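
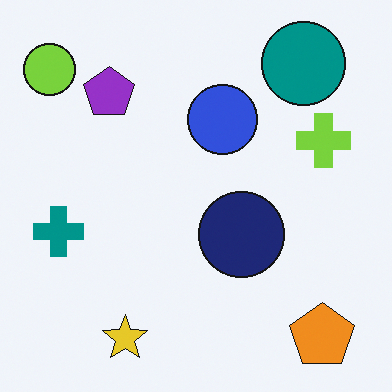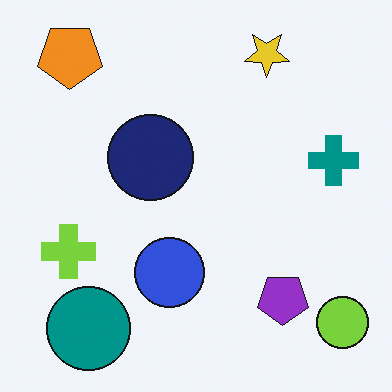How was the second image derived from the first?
This is the original image rotated 180°.

The lime circle sits in the top-left of the first image and the bottom-right of the second — consistent with a whole-image 180° rotation.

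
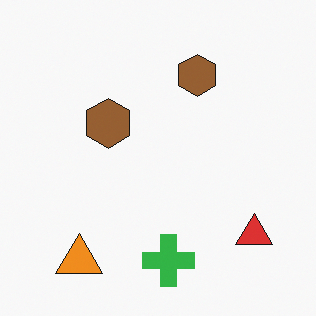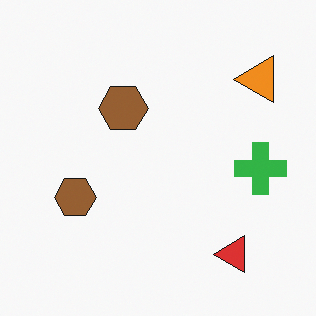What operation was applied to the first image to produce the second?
The second image is the first transposed (reflected across the top-left ↔ bottom-right diagonal).

Shapes have swapped their row and column positions — what was in the top-right is now in the bottom-left — a diagonal reflection.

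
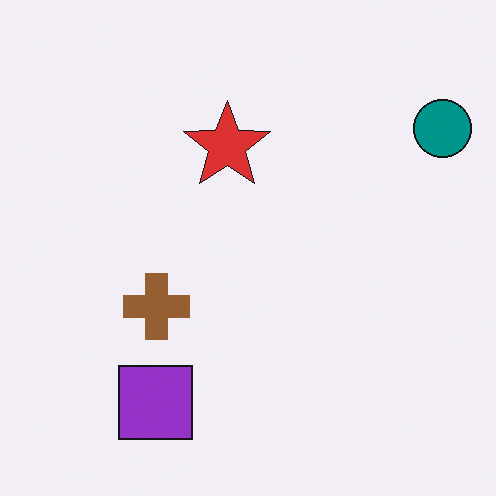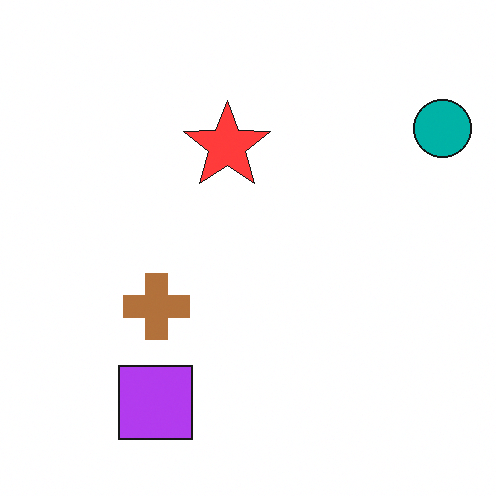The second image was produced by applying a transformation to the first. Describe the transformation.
It was slightly brightened.

Every pixel — background and shapes alike — is uniformly brightened.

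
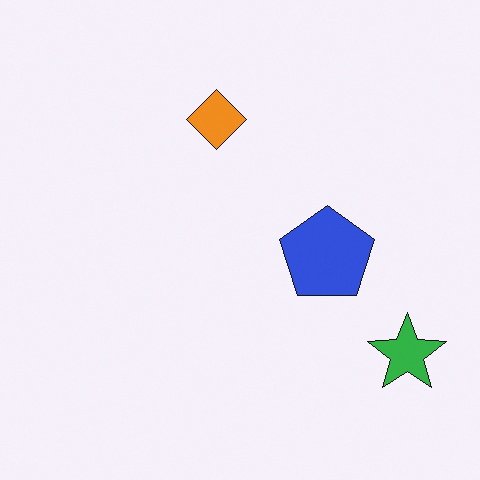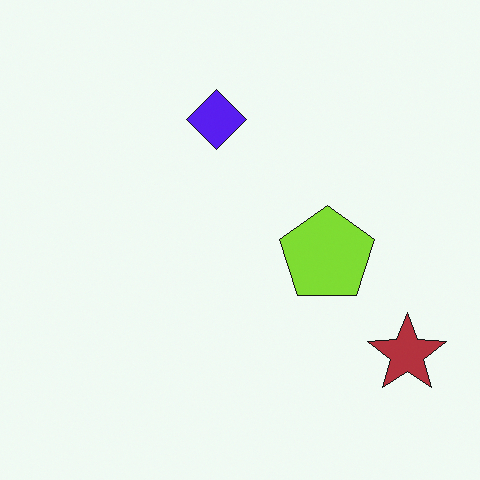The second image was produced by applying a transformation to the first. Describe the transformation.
It was hue-shifted through roughly half the color wheel.

Every shape's color has rotated by the same amount around the hue wheel — a uniform hue shift.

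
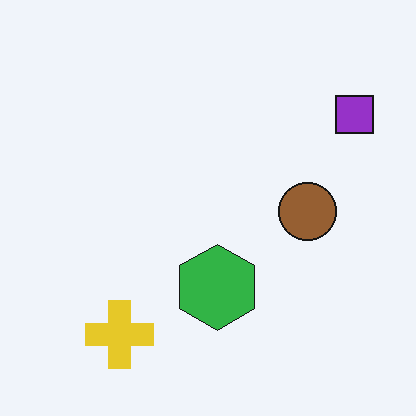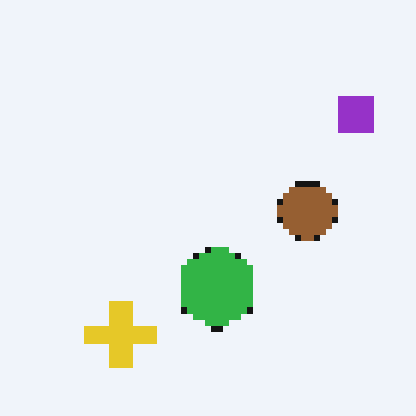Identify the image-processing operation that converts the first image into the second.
The second image is the first pixelated into visible square blocks.

Shapes are reduced to large square blocks; fine edges and outlines are lost — a downscale-then-upscale (mosaic) effect.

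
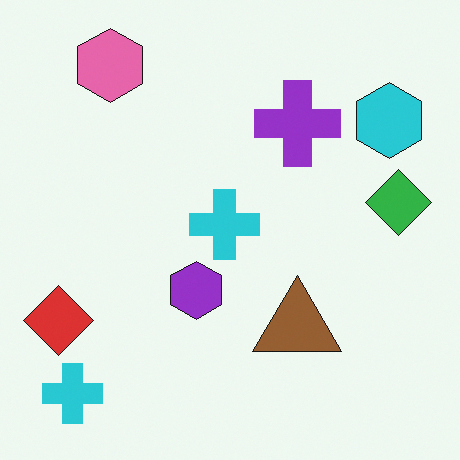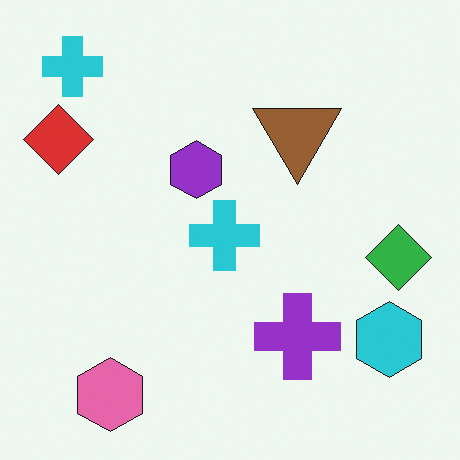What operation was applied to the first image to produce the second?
The transformation is: flipped vertically (top ↔ bottom).

The pink hexagon is in the top-left of the first image and the bottom-left of the second — shapes on opposite sides of the horizontal midline have swapped in a mirror flip.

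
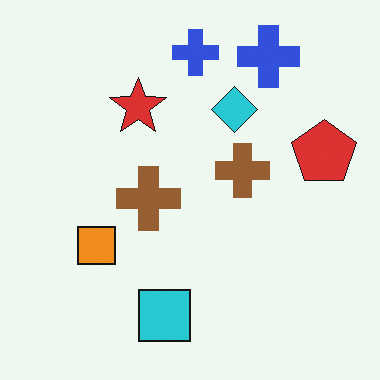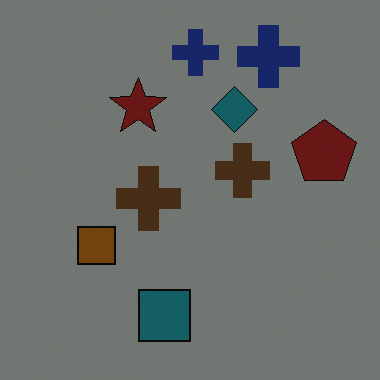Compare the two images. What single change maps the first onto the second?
The image was darkened a lot.

Every pixel — background and shapes alike — is uniformly darkened.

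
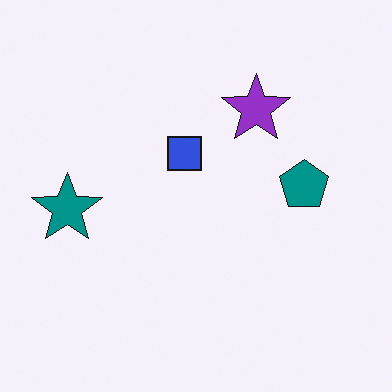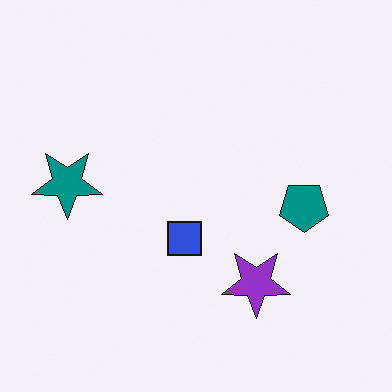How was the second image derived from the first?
The image was flipped vertically (top ↔ bottom).

The purple star is in the top of the first image and the bottom of the second — shapes on opposite sides of the horizontal midline have swapped in a mirror flip.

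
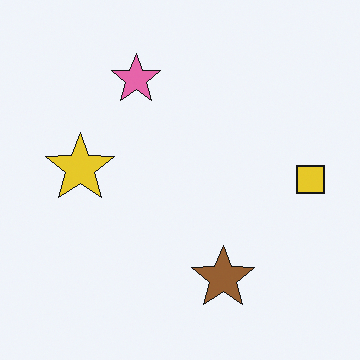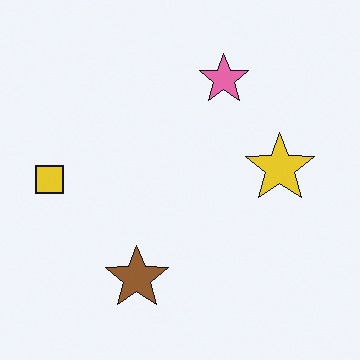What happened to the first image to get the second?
The second image is the first flipped horizontally (left ↔ right).

The yellow square is in the right of the first image and the left of the second — shapes on opposite sides of the vertical midline have swapped in a mirror flip.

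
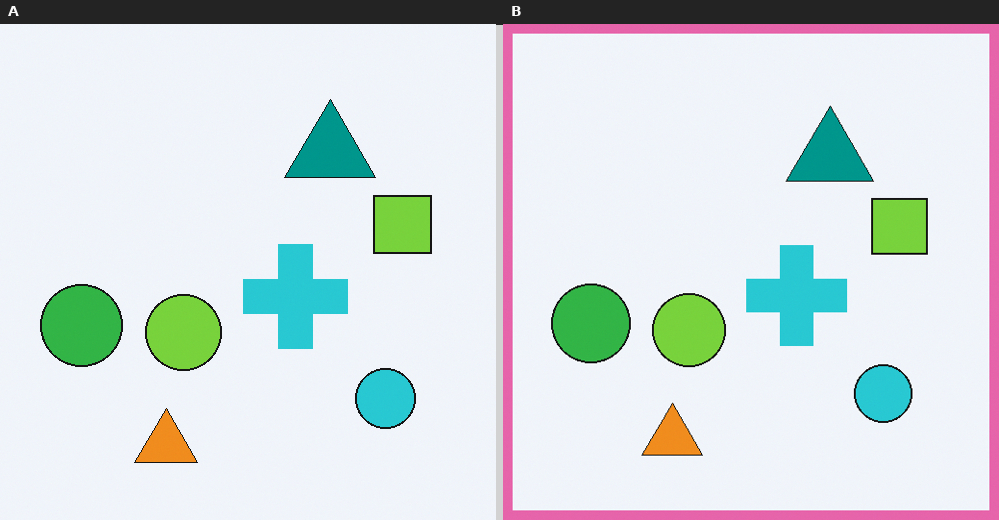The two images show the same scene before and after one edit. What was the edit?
The image was framed with a pink border.

A solid pink frame runs around the edge of the right (B) image, with the content slightly shrunk inside it.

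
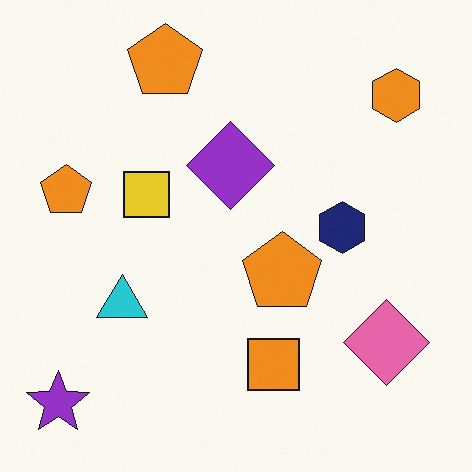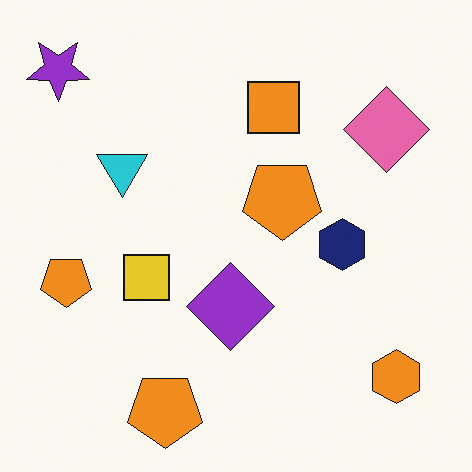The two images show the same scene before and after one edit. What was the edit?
The image was flipped vertically (top ↔ bottom).

The purple star is in the bottom-left of the first image and the top-left of the second — shapes on opposite sides of the horizontal midline have swapped in a mirror flip.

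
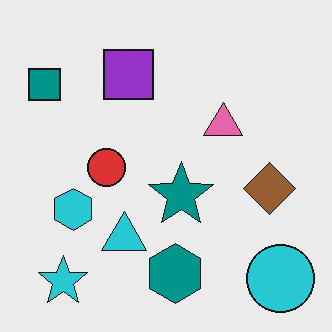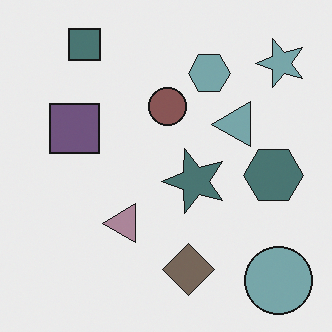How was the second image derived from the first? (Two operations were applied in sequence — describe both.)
Heavily desaturated, then transposed (reflected across the top-left ↔ bottom-right diagonal).

All colors are more muted and greyish — a global saturation change. Shapes have swapped their row and column positions — what was in the top-right is now in the bottom-left — a diagonal reflection.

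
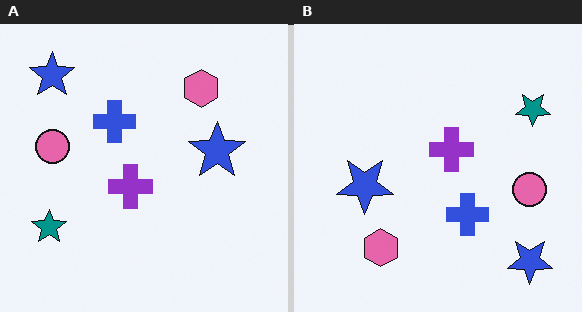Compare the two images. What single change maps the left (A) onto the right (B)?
This is the original image rotated 180°.

The teal star sits in the bottom-left of the left (A) image and the top-right of the right (B) — consistent with a whole-image 180° rotation.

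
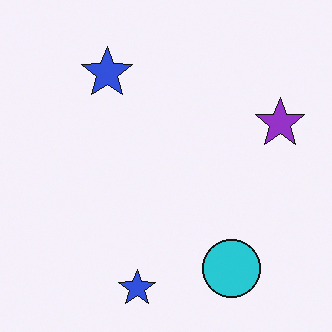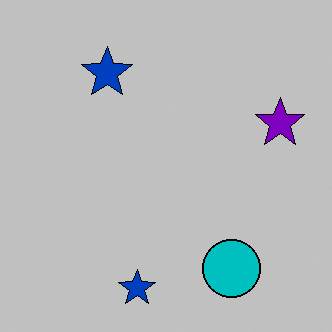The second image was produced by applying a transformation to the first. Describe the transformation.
The image was aggressively posterized.

Each flat color has snapped to a coarser quantized level — most visibly, the near-white background has dropped to a flat grey.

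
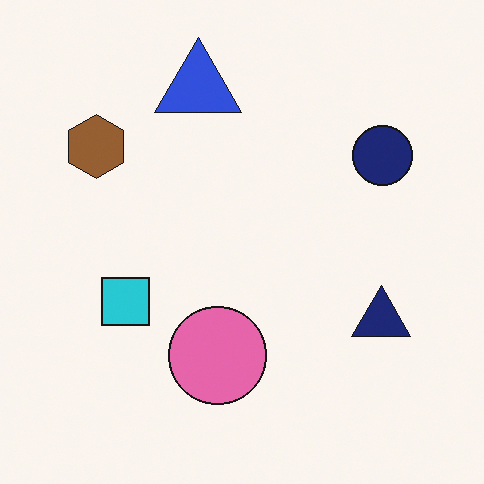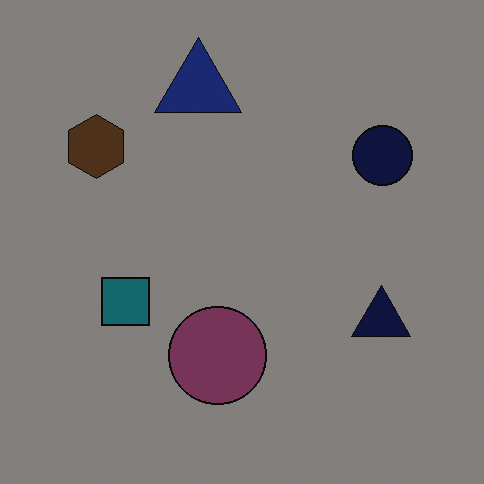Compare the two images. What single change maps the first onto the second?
Substantially darkened.

Every pixel — background and shapes alike — is uniformly darkened.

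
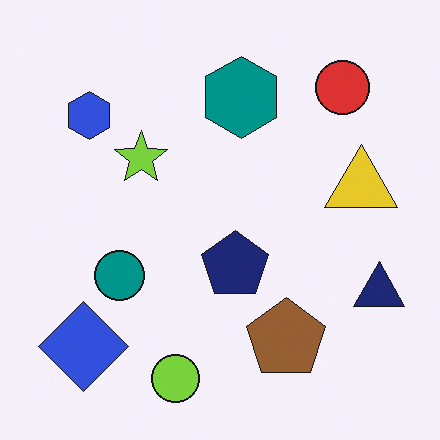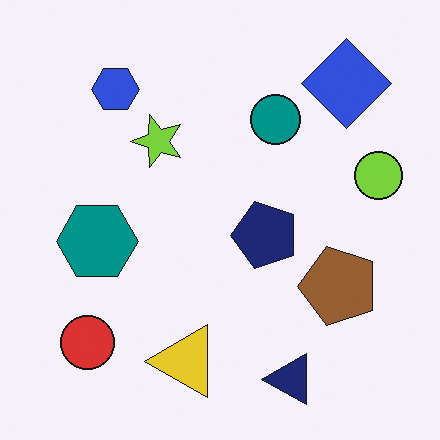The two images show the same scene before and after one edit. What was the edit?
It was transposed (reflected across the top-left ↔ bottom-right diagonal).

Shapes have swapped their row and column positions — what was in the top-right is now in the bottom-left — a diagonal reflection.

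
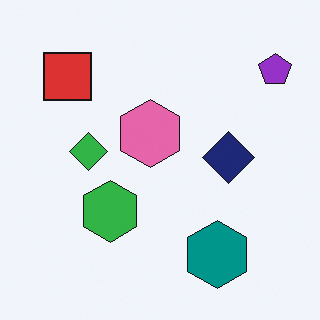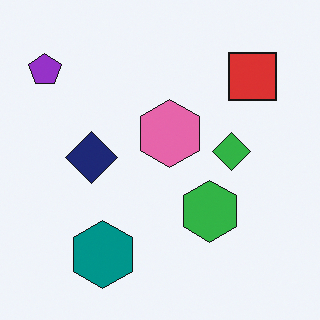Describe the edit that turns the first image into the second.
This is the original image flipped horizontally (left ↔ right).

The purple pentagon is in the top-right of the first image and the top-left of the second — shapes on opposite sides of the vertical midline have swapped in a mirror flip.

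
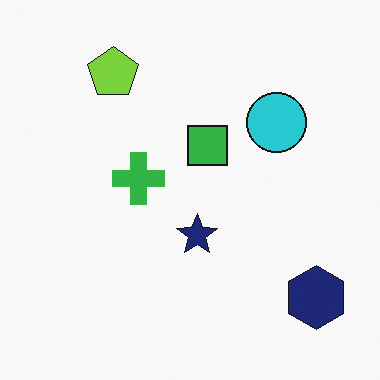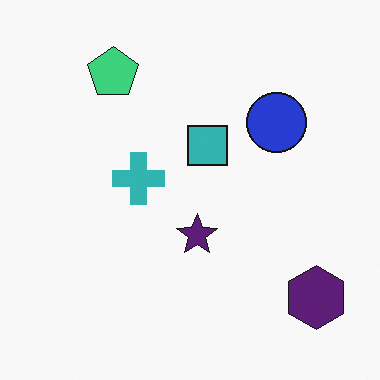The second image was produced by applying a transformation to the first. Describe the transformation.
This is the original image hue-shifted by a small amount.

Every shape's color has rotated by the same amount around the hue wheel — a uniform hue shift.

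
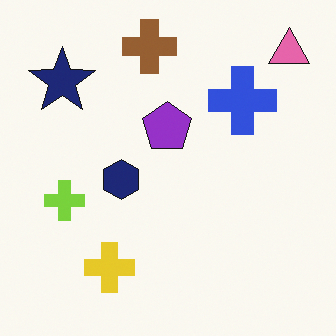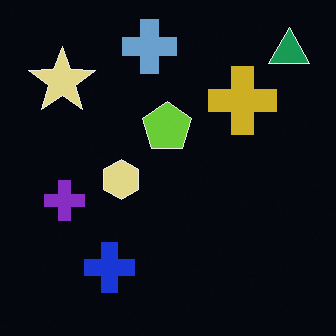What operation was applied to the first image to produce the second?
This is the original image color-inverted (negative).

The light background has become dark and every shape's color is its complement — a photographic negative.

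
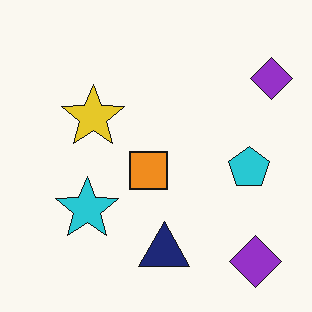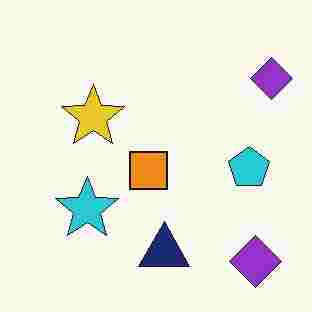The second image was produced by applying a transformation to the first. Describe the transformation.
It was degraded with heavy JPEG compression.

Blocky 8×8 compression artifacts appear around shape edges and the flat background shows ringing — characteristic JPEG degradation.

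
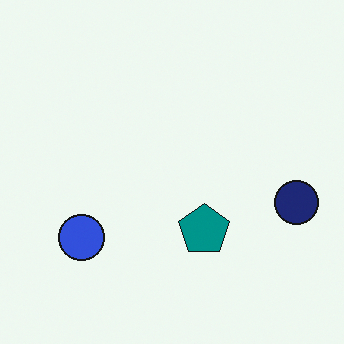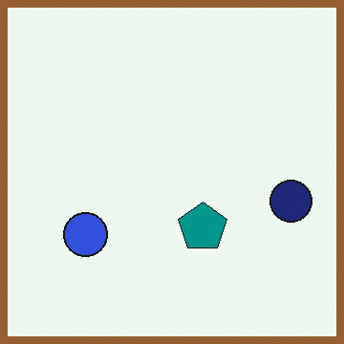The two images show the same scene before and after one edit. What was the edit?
The transformation is: framed with a brown border.

A solid brown frame runs around the edge of the second image, with the content slightly shrunk inside it.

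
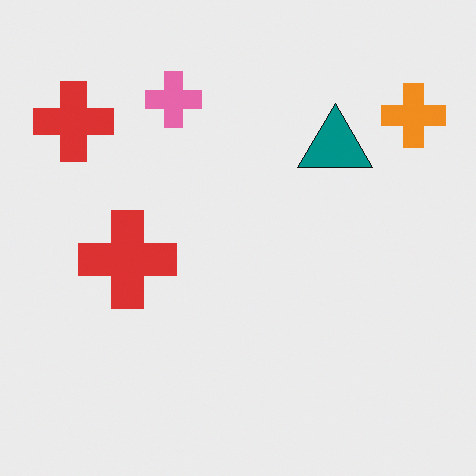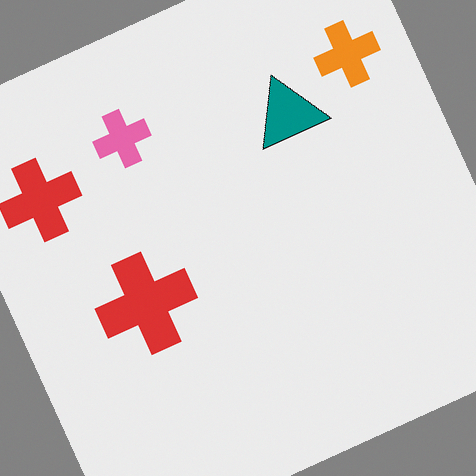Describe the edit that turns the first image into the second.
The second image is the first rotated counter-clockwise by a clearly visible amount.

Every shape is tilted by the same angle and the image corners show triangular fill wedges — a whole-image rotation by a non-right angle.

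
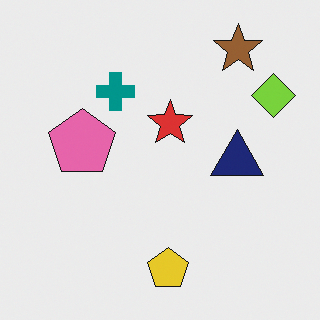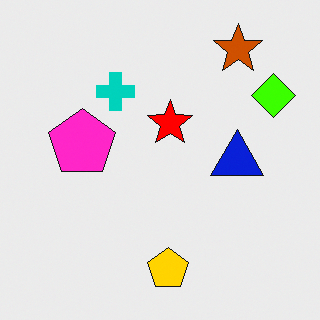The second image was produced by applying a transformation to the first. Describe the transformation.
The image was made much more vivid (saturation change).

All colors are more vivid — a global saturation change.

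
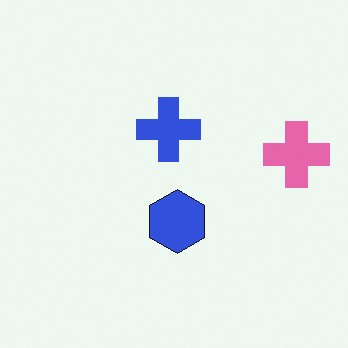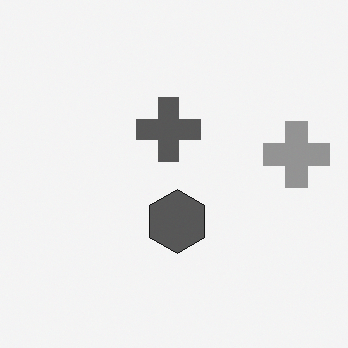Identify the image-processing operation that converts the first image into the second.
The second image is the first converted to grayscale.

All color is removed — every shape is now a shade of grey.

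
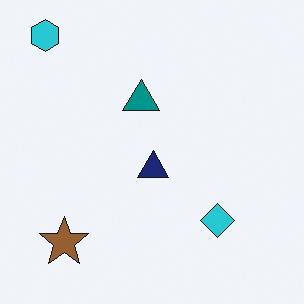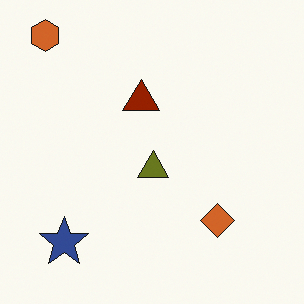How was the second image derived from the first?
Hue-shifted through roughly half the color wheel.

Every shape's color has rotated by the same amount around the hue wheel — a uniform hue shift.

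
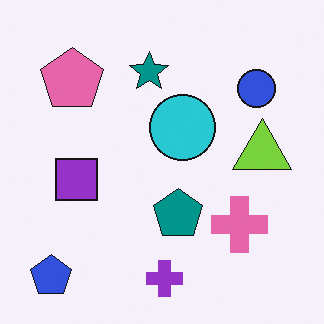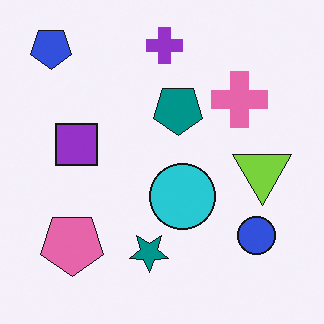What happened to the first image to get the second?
The second image is the first flipped vertically (top ↔ bottom).

The purple cross is in the bottom of the first image and the top of the second — shapes on opposite sides of the horizontal midline have swapped in a mirror flip.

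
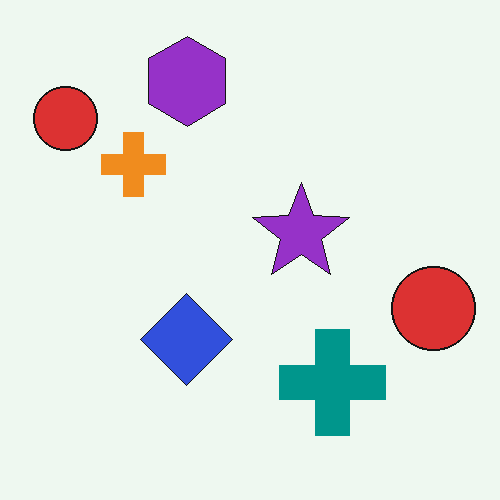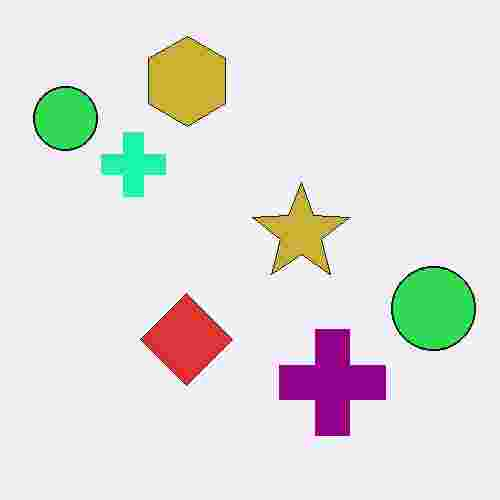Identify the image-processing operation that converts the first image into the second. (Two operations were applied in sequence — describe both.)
It was hue-shifted noticeably, then degraded with heavy JPEG compression.

Every shape's color has rotated by the same amount around the hue wheel — a uniform hue shift. Blocky 8×8 compression artifacts appear around shape edges and the flat background shows ringing — characteristic JPEG degradation.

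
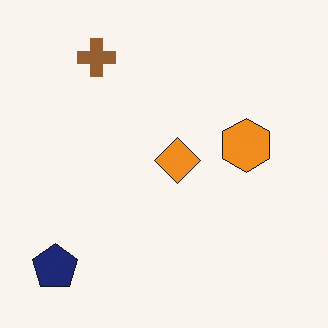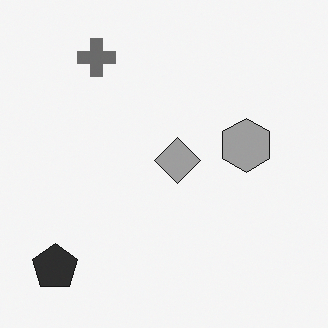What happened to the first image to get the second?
The image was converted to grayscale.

All color is removed — every shape is now a shade of grey.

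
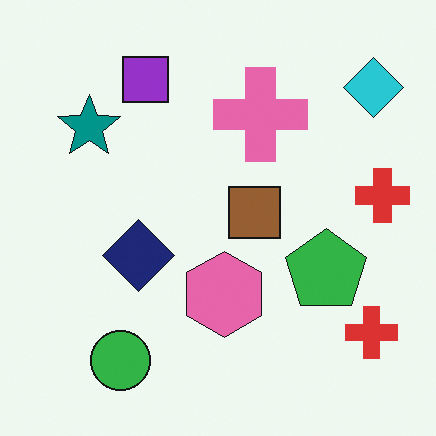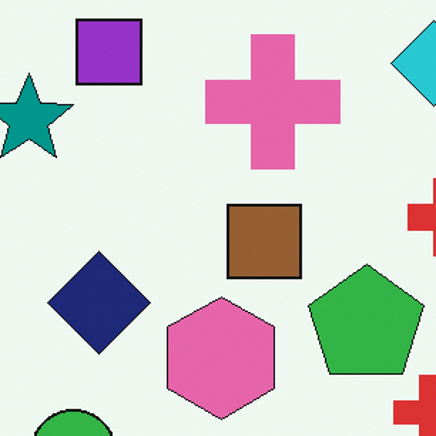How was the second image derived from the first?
The transformation is: cropped slightly and scaled back up.

The visible shapes are larger and the field of view is narrower; shapes near the original edges may be partly or wholly outside the frame — a crop-and-rescale.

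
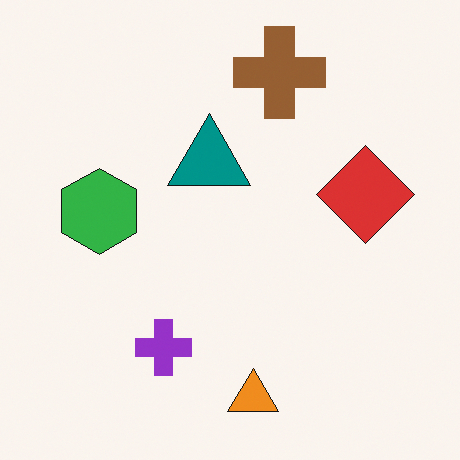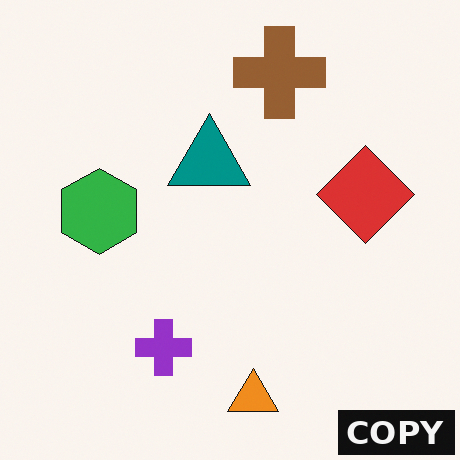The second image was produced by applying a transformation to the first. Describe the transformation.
This is the original image watermarked with the text "COPY" in the lower-right corner.

A dark label reading "COPY" appears in the lower-right corner.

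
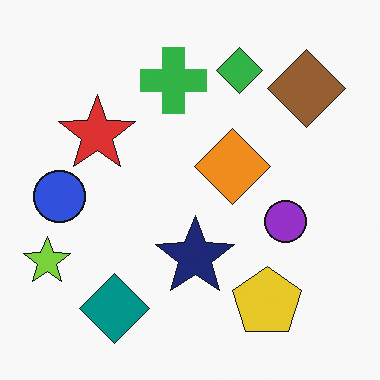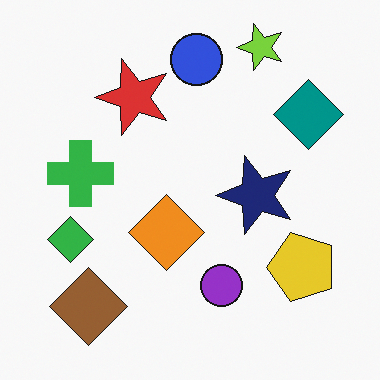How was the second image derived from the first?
It was transposed (reflected across the top-left ↔ bottom-right diagonal).

Shapes have swapped their row and column positions — what was in the top-right is now in the bottom-left — a diagonal reflection.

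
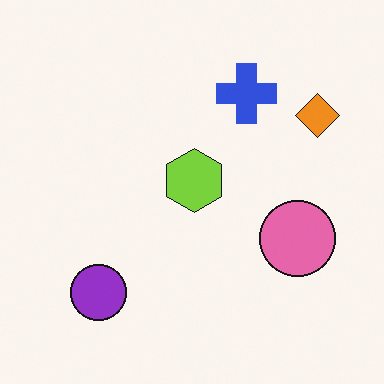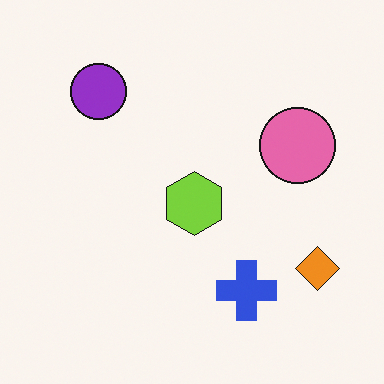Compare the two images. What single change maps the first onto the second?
Flipped vertically (top ↔ bottom).

The purple circle is in the bottom-left of the first image and the top-left of the second — shapes on opposite sides of the horizontal midline have swapped in a mirror flip.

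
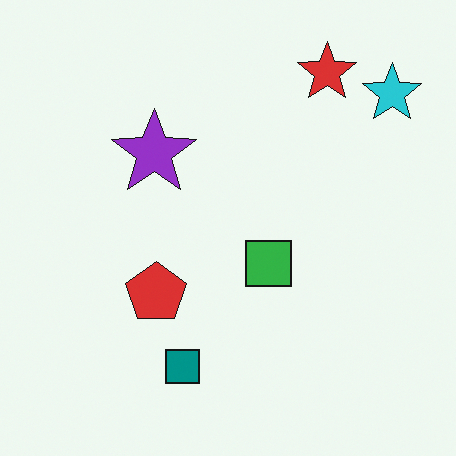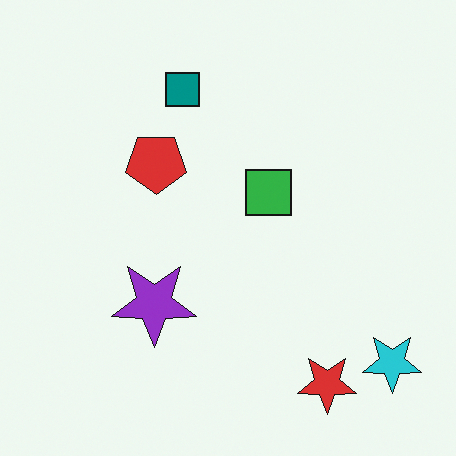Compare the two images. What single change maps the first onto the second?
The image was flipped vertically (top ↔ bottom).

The red star is in the top-right of the first image and the bottom-right of the second — shapes on opposite sides of the horizontal midline have swapped in a mirror flip.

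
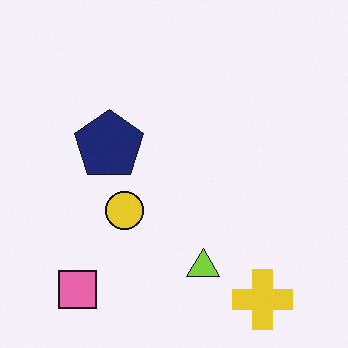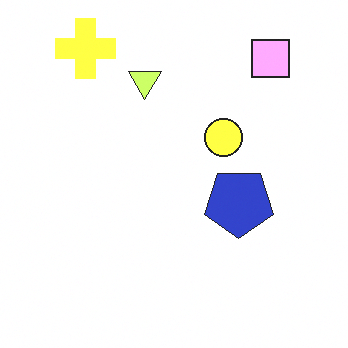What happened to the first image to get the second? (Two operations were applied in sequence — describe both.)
It was rotated 180°, then brightened a lot.

The yellow cross sits in the bottom-right of the first image and the top-left of the second — consistent with a whole-image 180° rotation. Every pixel — background and shapes alike — is uniformly brightened.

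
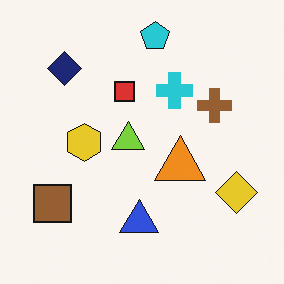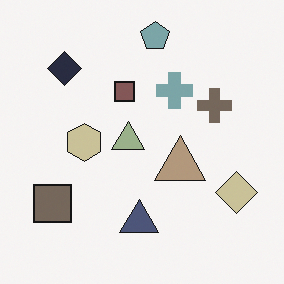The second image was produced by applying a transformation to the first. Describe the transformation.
This is the original image heavily desaturated.

All colors are more muted and greyish — a global saturation change.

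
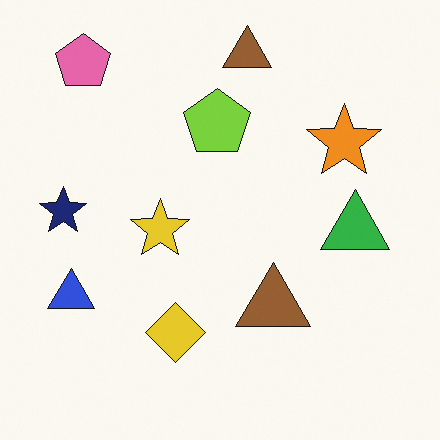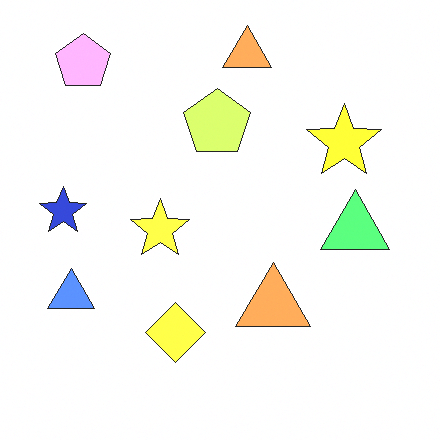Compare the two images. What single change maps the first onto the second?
It was noticeably brightened.

Every pixel — background and shapes alike — is uniformly brightened.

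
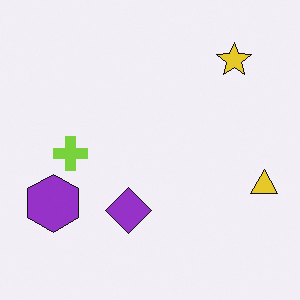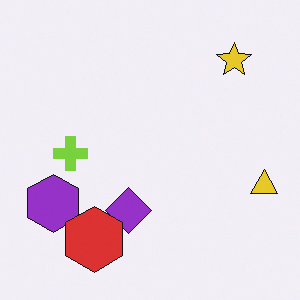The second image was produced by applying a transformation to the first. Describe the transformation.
The image was overlaid with an additional red hexagon.

A red hexagon appears in the second image that is absent from the first.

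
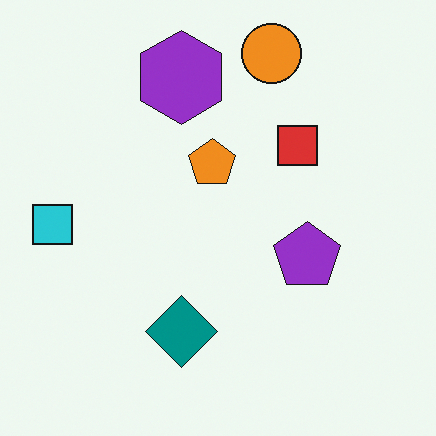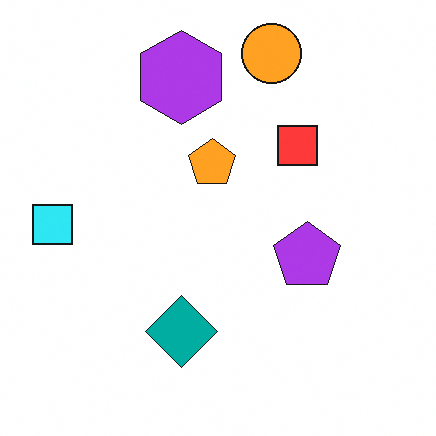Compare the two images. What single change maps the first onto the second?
The transformation is: brightened a little.

Every pixel — background and shapes alike — is uniformly brightened.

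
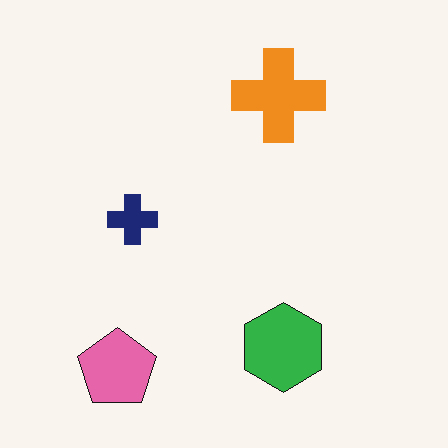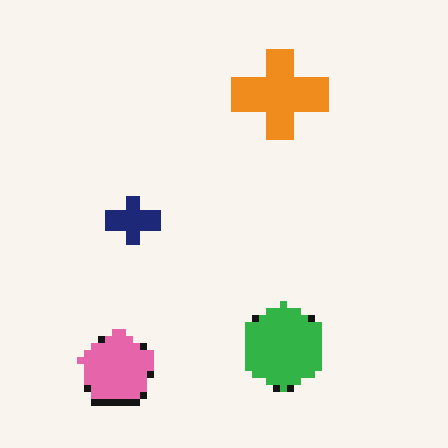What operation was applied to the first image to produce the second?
The second image is the first pixelated into visible square blocks.

Shapes are reduced to large square blocks; fine edges and outlines are lost — a downscale-then-upscale (mosaic) effect.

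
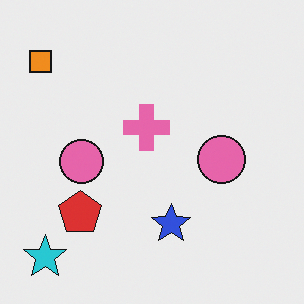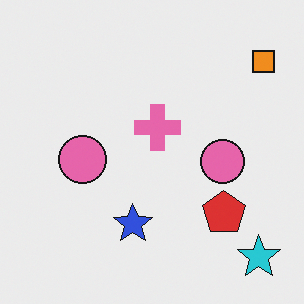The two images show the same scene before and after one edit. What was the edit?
Flipped horizontally (left ↔ right).

The orange square is in the top-left of the first image and the top-right of the second — shapes on opposite sides of the vertical midline have swapped in a mirror flip.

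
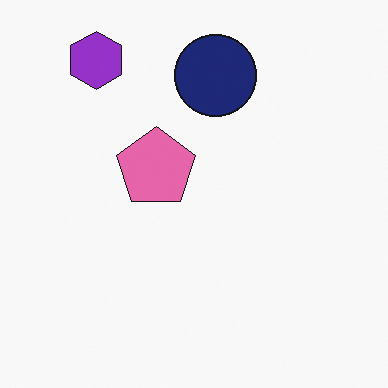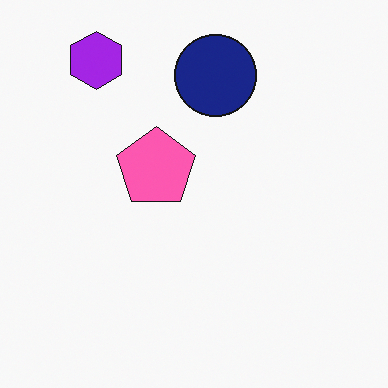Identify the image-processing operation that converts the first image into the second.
The second image is the first slightly oversaturated.

All colors are more vivid — a global saturation change.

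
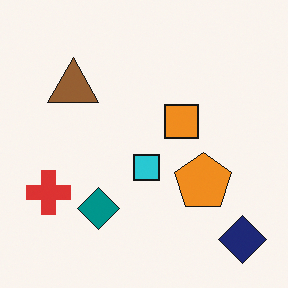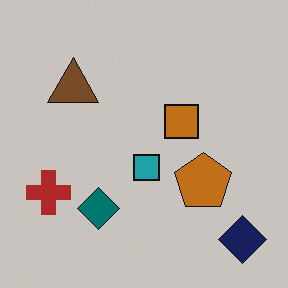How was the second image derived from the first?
The second image is the first slightly darkened.

Every pixel — background and shapes alike — is uniformly darkened.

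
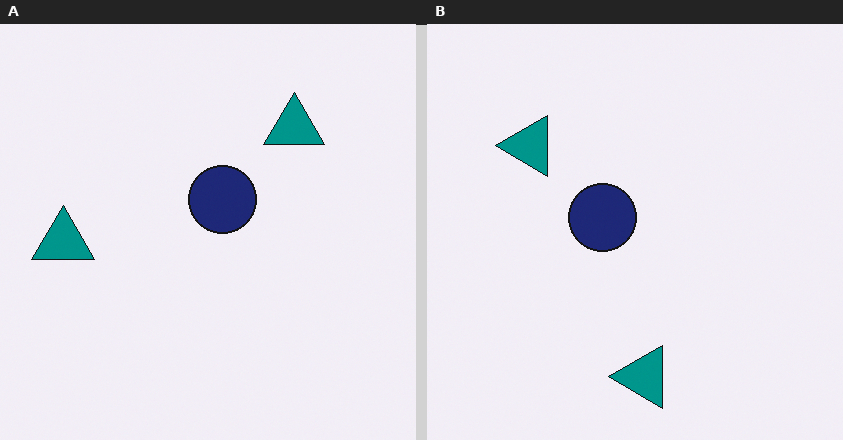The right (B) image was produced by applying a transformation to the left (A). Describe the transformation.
This is the original image rotated 90° counter-clockwise.

The navy circle sits in the center of the left (A) image and the center of the right (B) — consistent with a whole-image 90° counter-clockwise rotation.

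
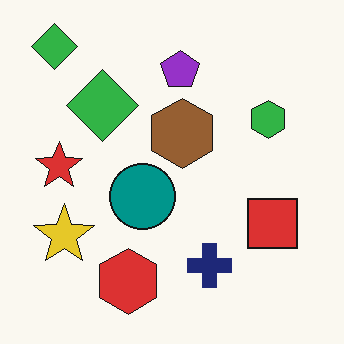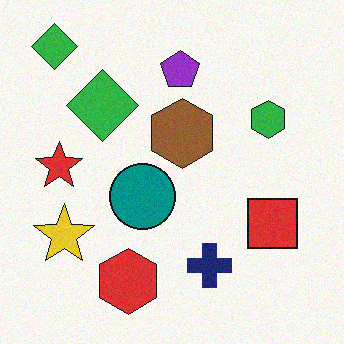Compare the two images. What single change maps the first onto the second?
The transformation is: degraded with subtle gaussian noise.

Random speckle covers the whole image, including the flat background.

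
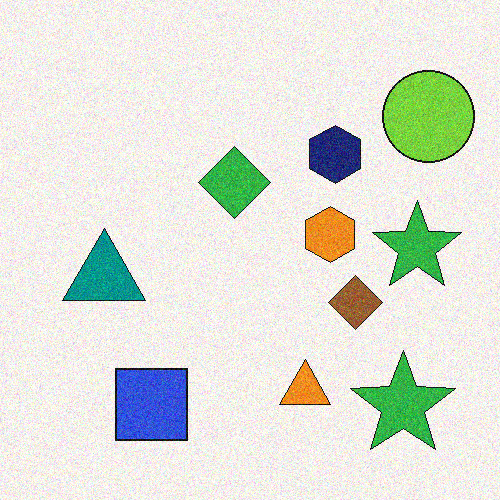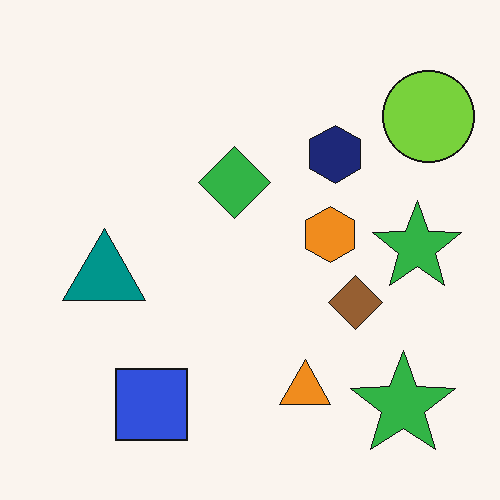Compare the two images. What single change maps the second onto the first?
It was degraded with moderate additive noise.

Random speckle covers the whole image, including the flat background.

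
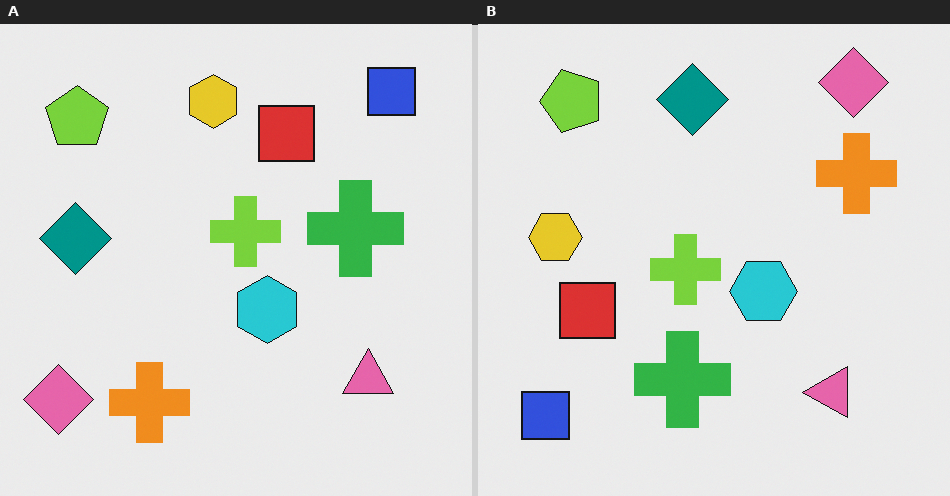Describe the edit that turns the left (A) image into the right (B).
This is the original image transposed (reflected across the top-left ↔ bottom-right diagonal).

Shapes have swapped their row and column positions — what was in the top-right is now in the bottom-left — a diagonal reflection.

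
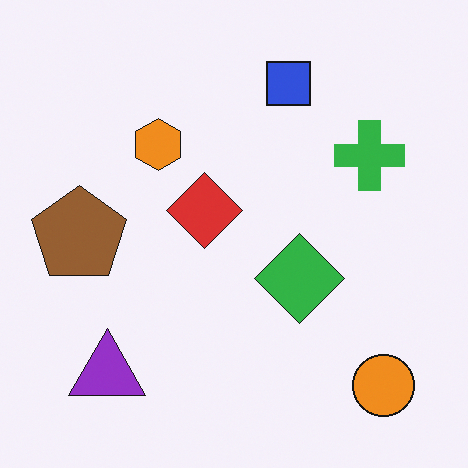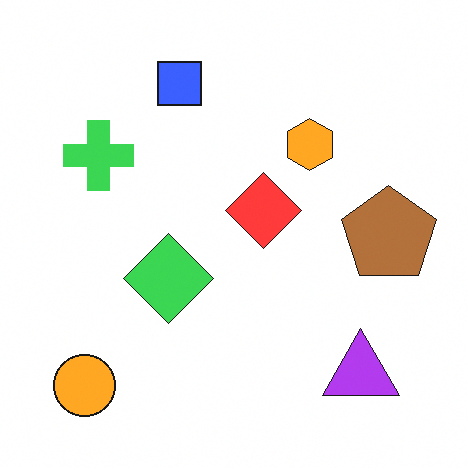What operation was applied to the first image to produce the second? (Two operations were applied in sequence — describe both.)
This is the original image brightened a little, then flipped horizontally (left ↔ right).

Every pixel — background and shapes alike — is uniformly brightened. The brown pentagon is in the left of the first image and the right of the second — shapes on opposite sides of the vertical midline have swapped in a mirror flip.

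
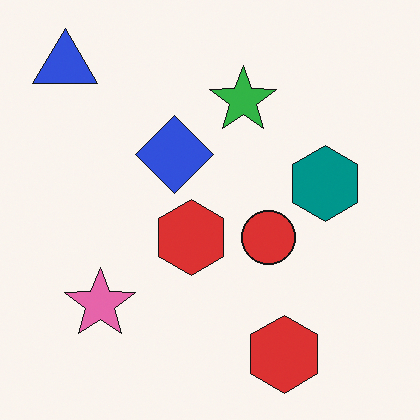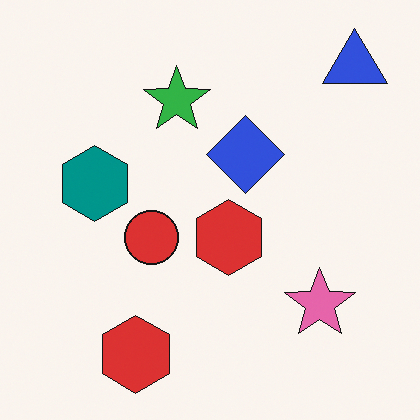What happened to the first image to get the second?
This is the original image flipped horizontally (left ↔ right).

The blue triangle is in the top-left of the first image and the top-right of the second — shapes on opposite sides of the vertical midline have swapped in a mirror flip.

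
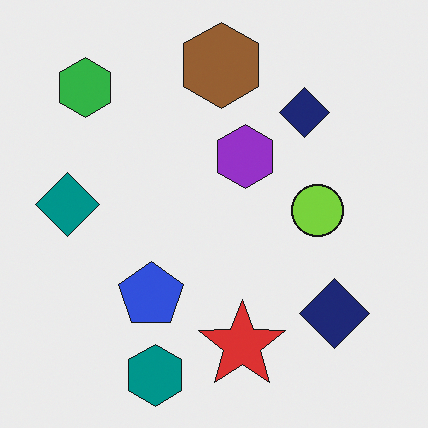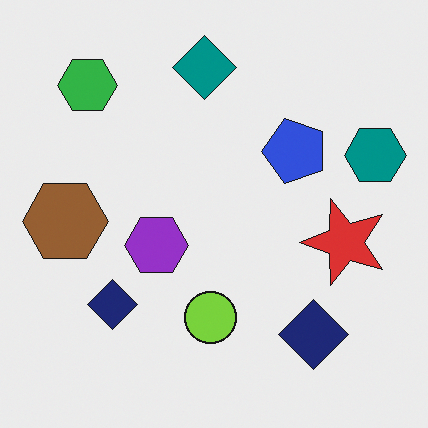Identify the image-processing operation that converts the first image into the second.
Transposed (reflected across the top-left ↔ bottom-right diagonal).

Shapes have swapped their row and column positions — what was in the top-right is now in the bottom-left — a diagonal reflection.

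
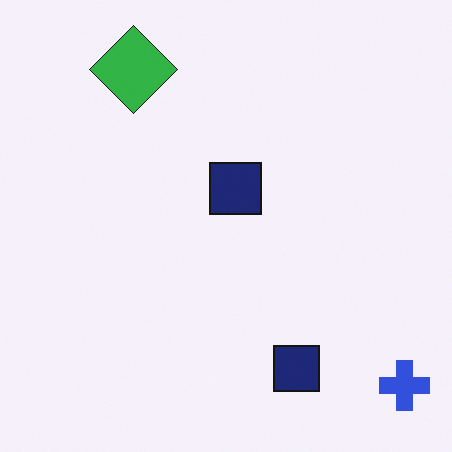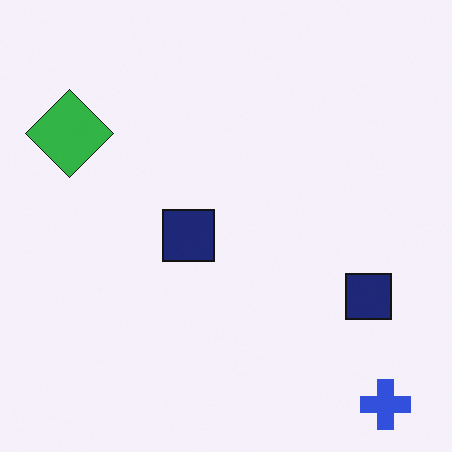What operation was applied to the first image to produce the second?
This is the original image transposed (reflected across the top-left ↔ bottom-right diagonal).

Shapes have swapped their row and column positions — what was in the top-right is now in the bottom-left — a diagonal reflection.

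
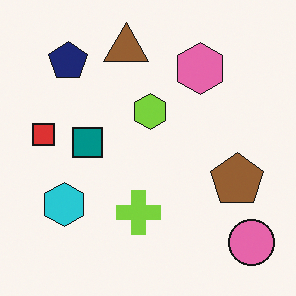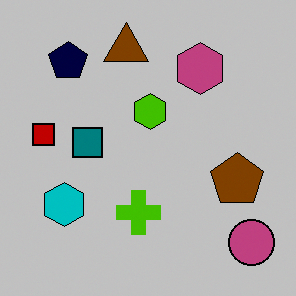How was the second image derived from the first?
Aggressively posterized.

Each flat color has snapped to a coarser quantized level — most visibly, the near-white background has dropped to a flat grey.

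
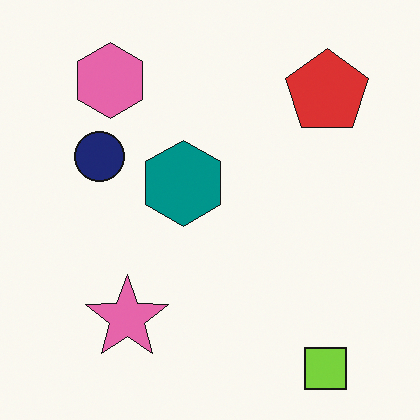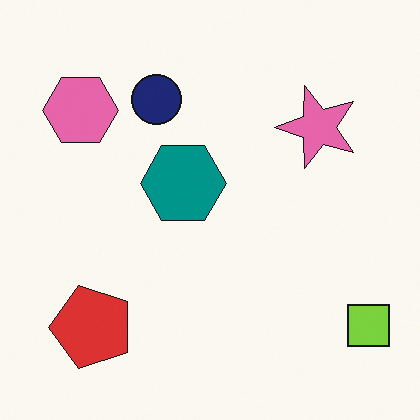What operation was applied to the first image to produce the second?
The second image is the first transposed (reflected across the top-left ↔ bottom-right diagonal).

Shapes have swapped their row and column positions — what was in the top-right is now in the bottom-left — a diagonal reflection.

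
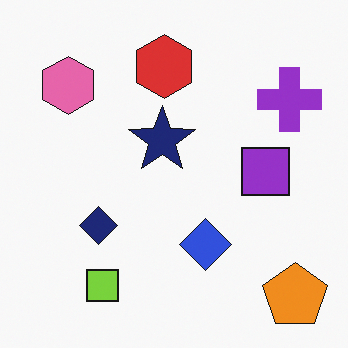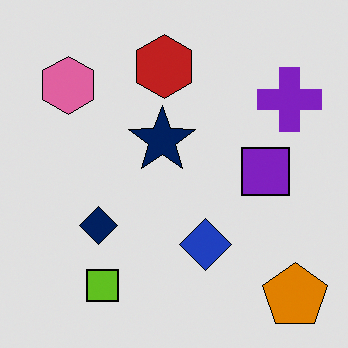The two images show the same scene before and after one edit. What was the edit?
It was moderately posterized.

Each flat color has snapped to a coarser quantized level — most visibly, the near-white background has dropped to a flat grey.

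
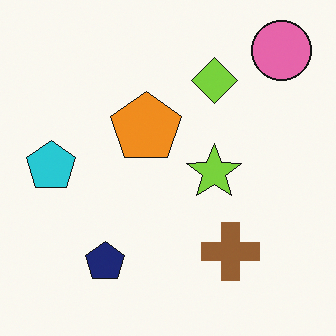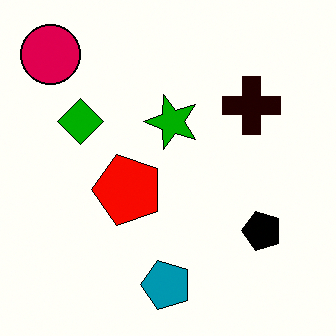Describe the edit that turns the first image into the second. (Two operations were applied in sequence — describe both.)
It was rotated 90° counter-clockwise, then given much higher contrast.

The pink circle sits in the top-right of the first image and the top-left of the second — consistent with a whole-image 90° counter-clockwise rotation. Tones are pushed away from mid-grey across the whole image — a global contrast change.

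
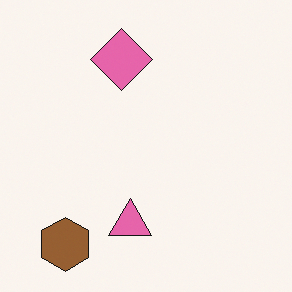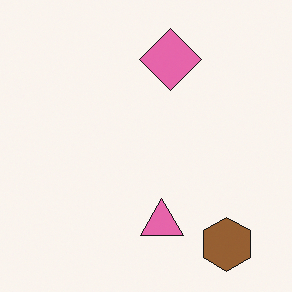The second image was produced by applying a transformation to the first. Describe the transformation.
The transformation is: flipped horizontally (left ↔ right).

The brown hexagon is in the bottom-left of the first image and the bottom-right of the second — shapes on opposite sides of the vertical midline have swapped in a mirror flip.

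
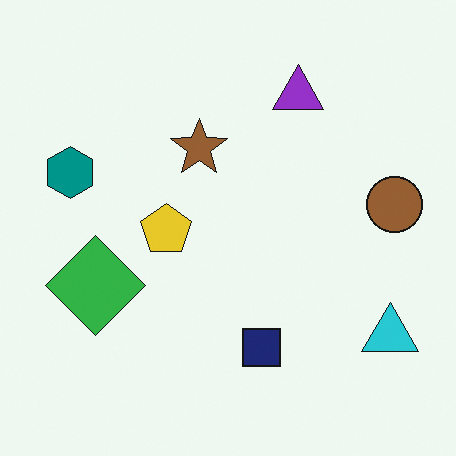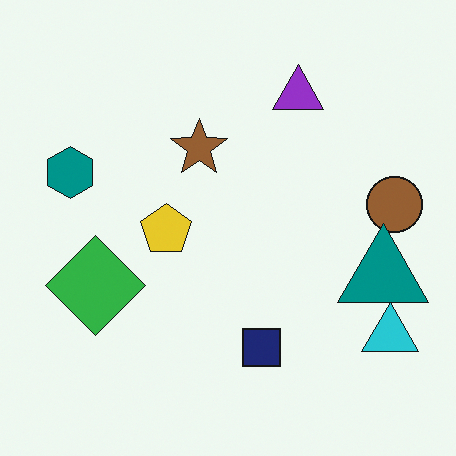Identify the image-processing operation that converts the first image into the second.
The second image is the first overlaid with an additional teal triangle.

A teal triangle appears in the second image that is absent from the first.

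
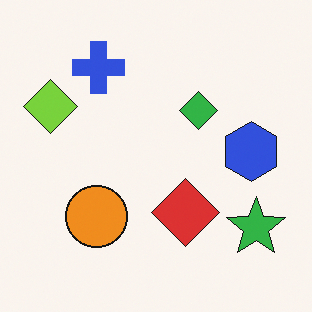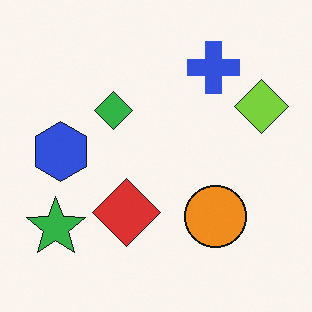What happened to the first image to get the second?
The image was flipped horizontally (left ↔ right).

The lime diamond is in the left of the first image and the right of the second — shapes on opposite sides of the vertical midline have swapped in a mirror flip.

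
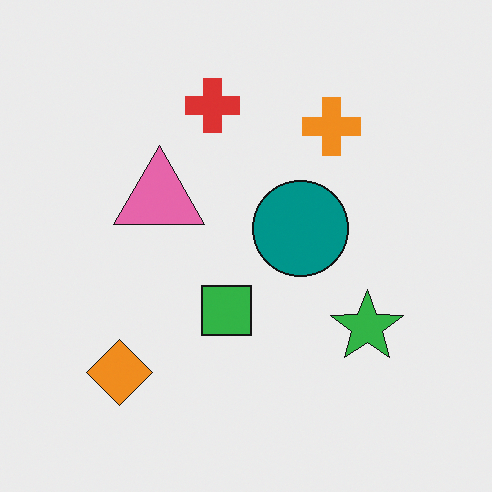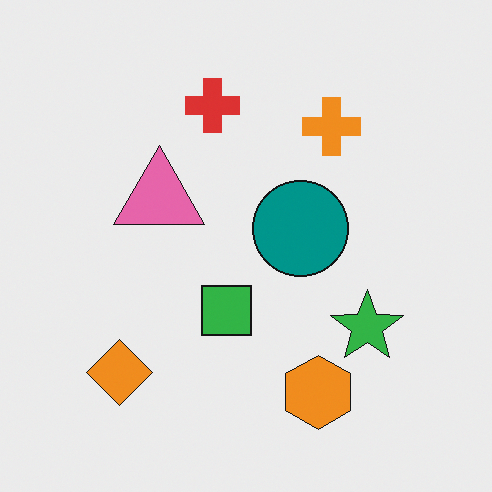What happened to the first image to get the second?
The second image is the first overlaid with an additional orange hexagon.

An orange hexagon appears in the second image that is absent from the first.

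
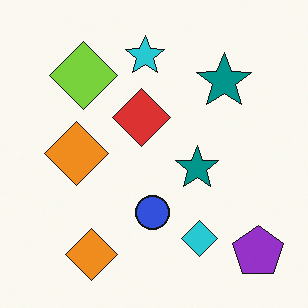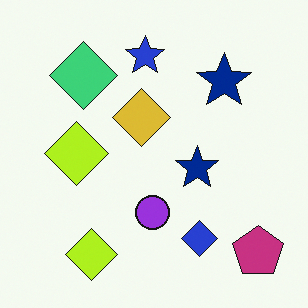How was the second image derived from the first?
Hue-shifted by a small amount.

Every shape's color has rotated by the same amount around the hue wheel — a uniform hue shift.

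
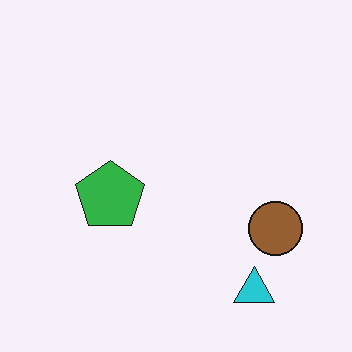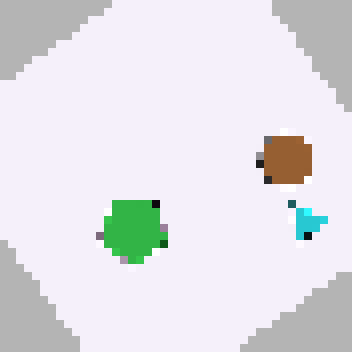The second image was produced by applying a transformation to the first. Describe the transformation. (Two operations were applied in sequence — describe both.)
It was rotated counter-clockwise by a large amount — several tens of degrees, then moderately pixelated.

Every shape is tilted by the same angle and the image corners show triangular fill wedges — a whole-image rotation by a non-right angle. Shapes are reduced to large square blocks; fine edges and outlines are lost — a downscale-then-upscale (mosaic) effect.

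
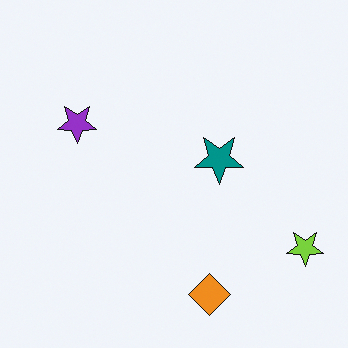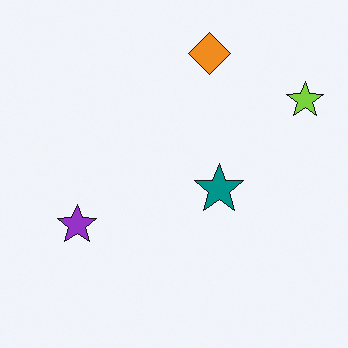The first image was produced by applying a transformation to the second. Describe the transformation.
It was flipped vertically (top ↔ bottom).

The orange diamond is in the top of the second image and the bottom of the first — shapes on opposite sides of the horizontal midline have swapped in a mirror flip.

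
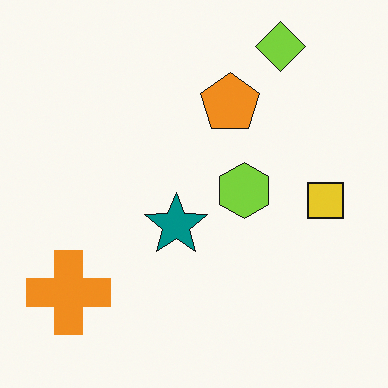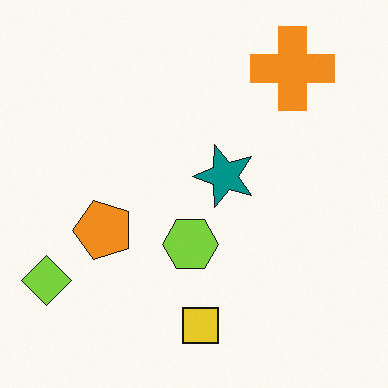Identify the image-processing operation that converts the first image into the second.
Transposed (reflected across the top-left ↔ bottom-right diagonal).

Shapes have swapped their row and column positions — what was in the top-right is now in the bottom-left — a diagonal reflection.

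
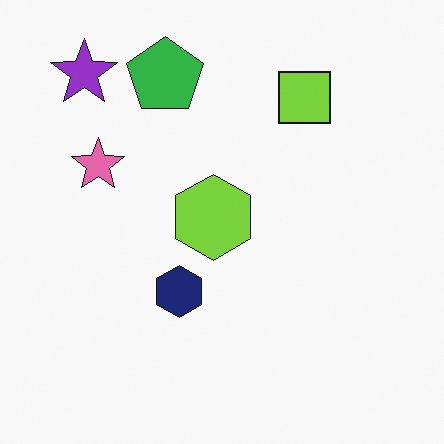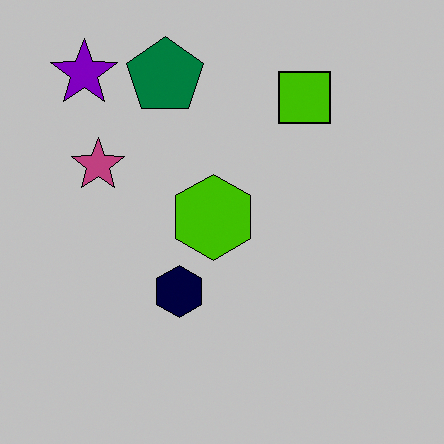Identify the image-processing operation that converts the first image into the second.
This is the original image heavily posterized to just a handful of flat colors.

Each flat color has snapped to a coarser quantized level — most visibly, the near-white background has dropped to a flat grey.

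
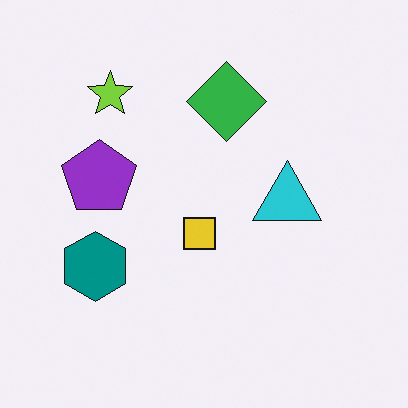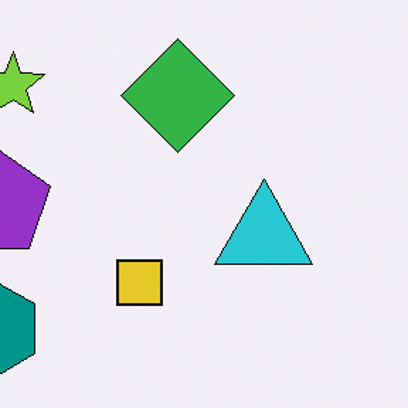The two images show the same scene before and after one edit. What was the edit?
This is the original image cropped slightly and scaled back up.

The visible shapes are larger and the field of view is narrower; shapes near the original edges may be partly or wholly outside the frame — a crop-and-rescale.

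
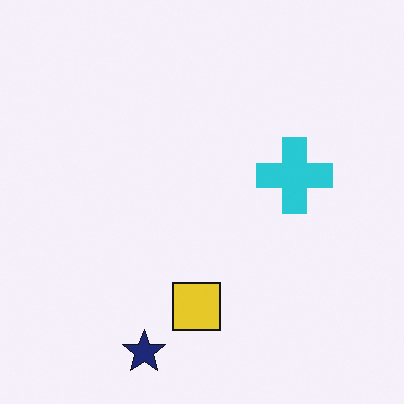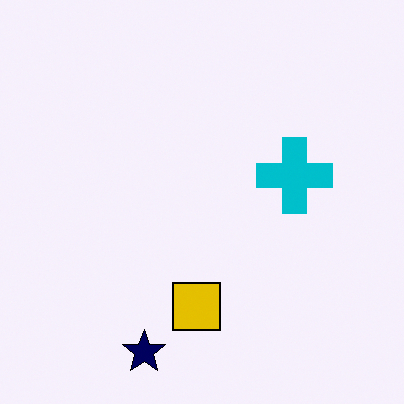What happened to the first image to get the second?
The image was given slightly increased contrast.

Tones are pushed away from mid-grey across the whole image — a global contrast change.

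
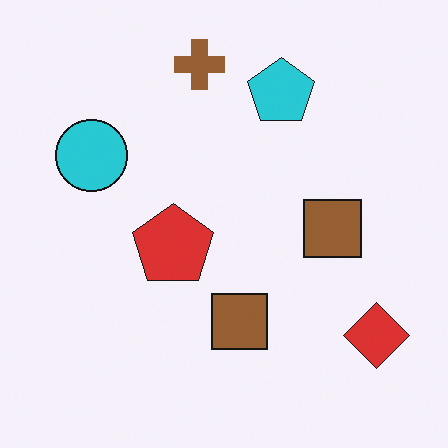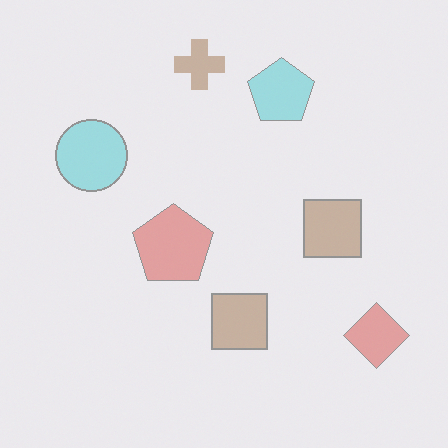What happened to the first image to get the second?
The transformation is: washed out (contrast reduced).

Tones are pushed toward mid-grey across the whole image — a global contrast change.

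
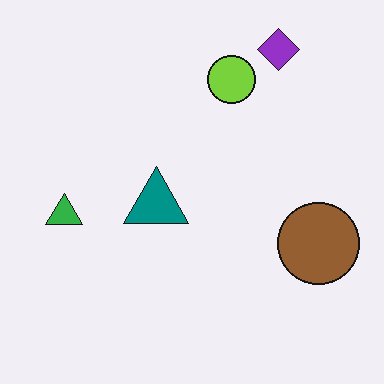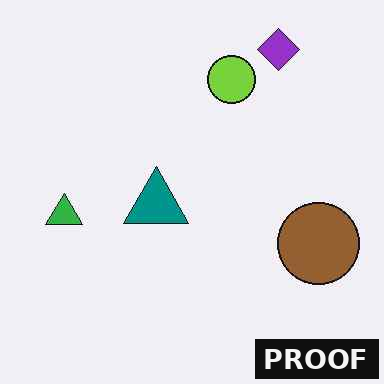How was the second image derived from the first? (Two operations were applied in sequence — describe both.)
The second image is the first given moderate JPEG compression, then watermarked with the text "PROOF" in the lower-right corner.

Blocky 8×8 compression artifacts appear around shape edges and the flat background shows ringing — characteristic JPEG degradation. A dark label reading "PROOF" appears in the lower-right corner.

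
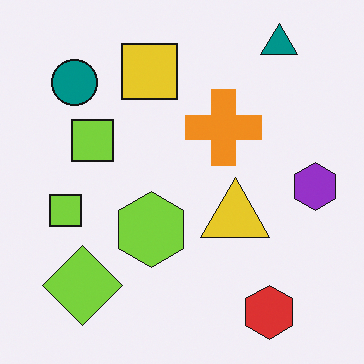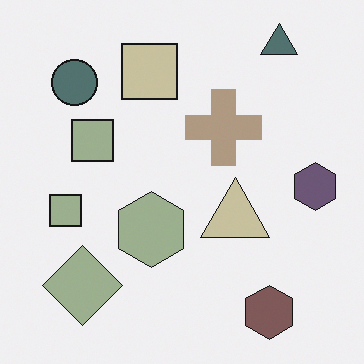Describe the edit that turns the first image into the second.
This is the original image made much more muted (saturation change).

All colors are more muted and greyish — a global saturation change.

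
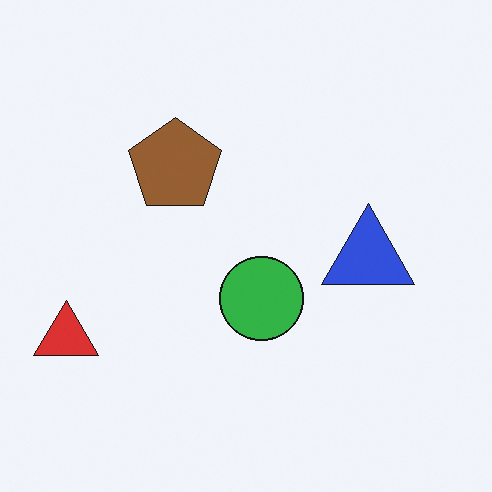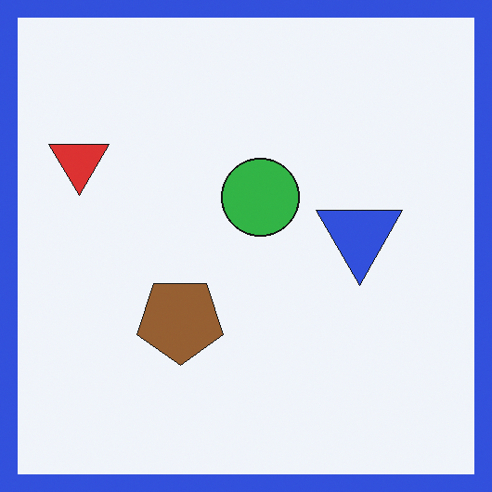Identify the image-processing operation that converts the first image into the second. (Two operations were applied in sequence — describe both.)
The image was flipped vertically (top ↔ bottom), then framed with a blue border.

The red triangle is in the bottom-left of the first image and the top-left of the second — shapes on opposite sides of the horizontal midline have swapped in a mirror flip. A solid blue frame runs around the edge of the second image, with the content slightly shrunk inside it.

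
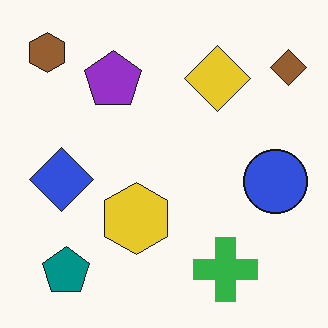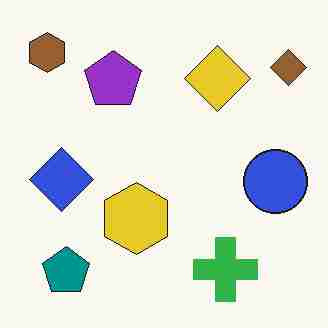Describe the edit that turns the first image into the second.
The image was degraded with heavy JPEG compression.

Blocky 8×8 compression artifacts appear around shape edges and the flat background shows ringing — characteristic JPEG degradation.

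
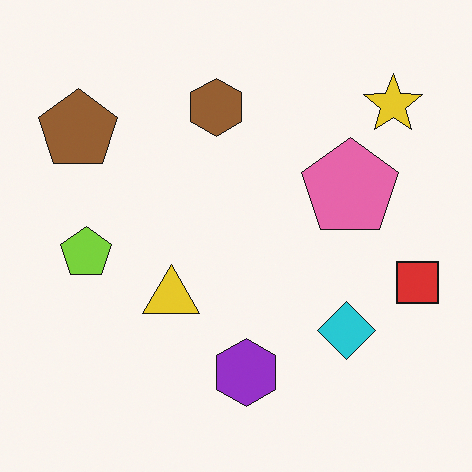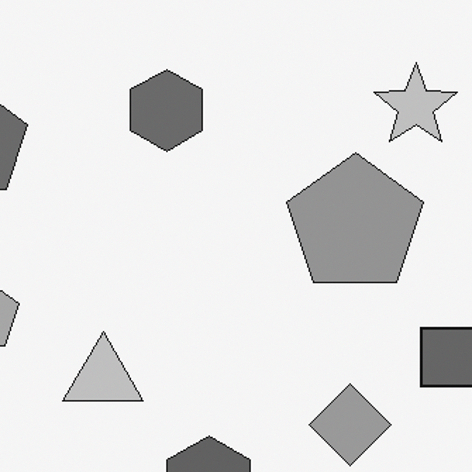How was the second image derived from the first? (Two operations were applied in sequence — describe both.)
It was converted to grayscale, then cropped slightly and scaled back up.

All color is removed — every shape is now a shade of grey. The visible shapes are larger and the field of view is narrower; shapes near the original edges may be partly or wholly outside the frame — a crop-and-rescale.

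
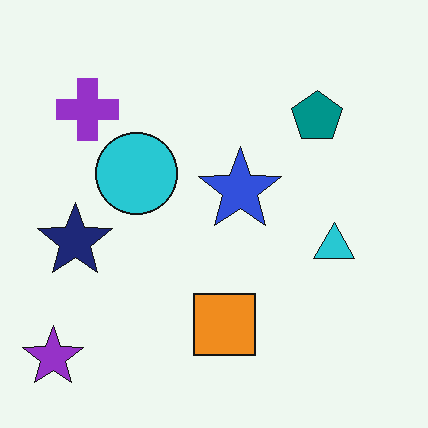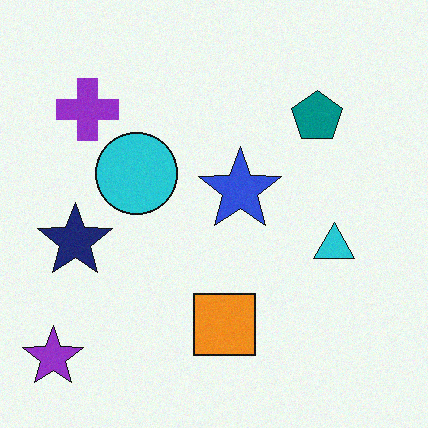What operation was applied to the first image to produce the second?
This is the original image degraded with subtle gaussian noise.

Random speckle covers the whole image, including the flat background.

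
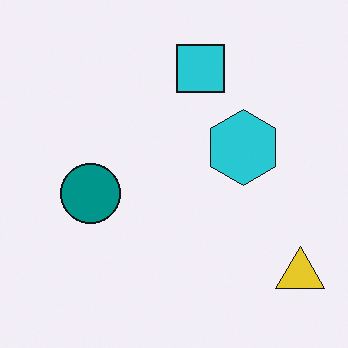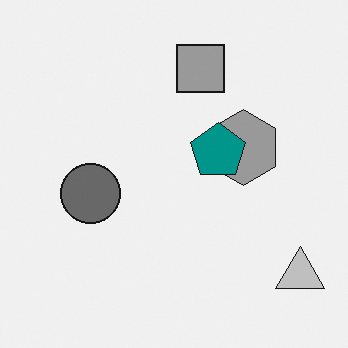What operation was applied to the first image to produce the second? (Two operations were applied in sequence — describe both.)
The transformation is: converted to grayscale, then overlaid with an additional teal pentagon.

All color is removed — every shape is now a shade of grey. A teal pentagon appears in the second image that is absent from the first.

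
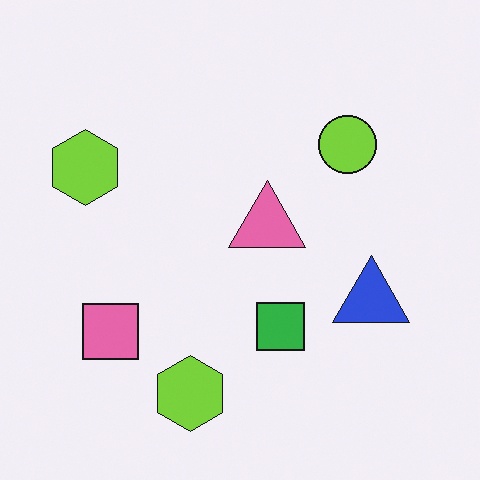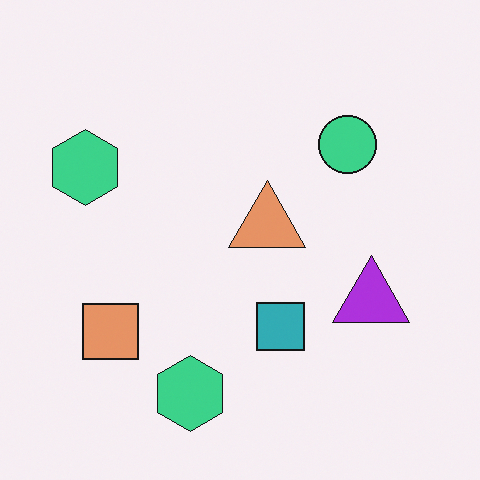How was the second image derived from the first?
It was hue-shifted slightly.

Every shape's color has rotated by the same amount around the hue wheel — a uniform hue shift.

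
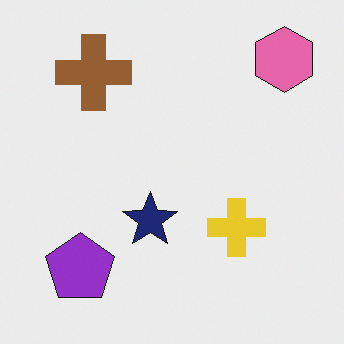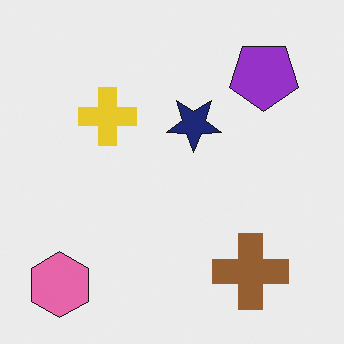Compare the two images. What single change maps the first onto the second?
This is the original image rotated 180°.

The pink hexagon sits in the top-right of the first image and the bottom-left of the second — consistent with a whole-image 180° rotation.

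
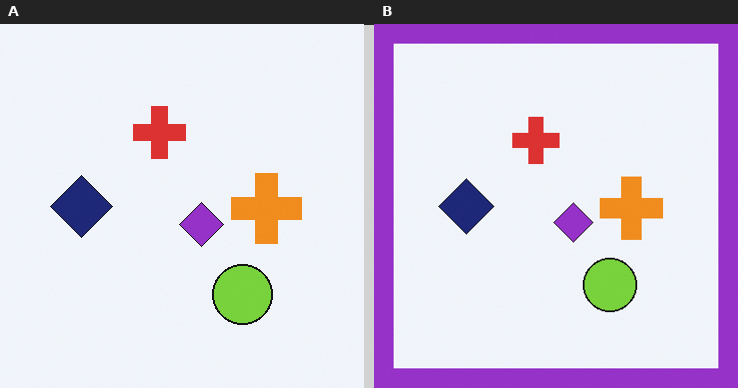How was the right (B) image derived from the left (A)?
Framed with a purple border.

A solid purple frame runs around the edge of the right (B) image, with the content slightly shrunk inside it.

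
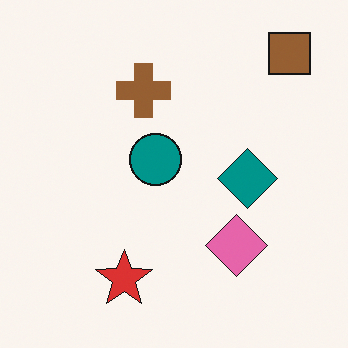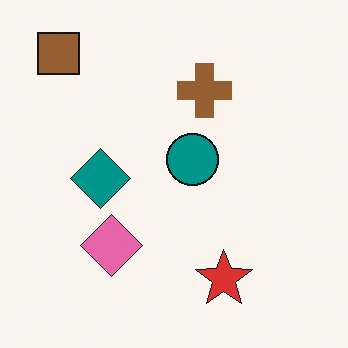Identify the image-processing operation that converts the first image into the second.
It was flipped horizontally (left ↔ right).

The brown square is in the top-right of the first image and the top-left of the second — shapes on opposite sides of the vertical midline have swapped in a mirror flip.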